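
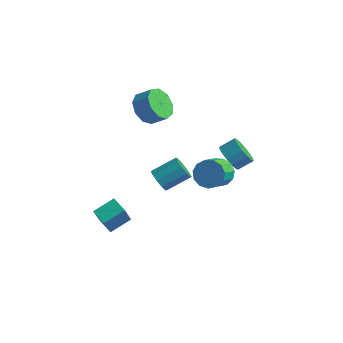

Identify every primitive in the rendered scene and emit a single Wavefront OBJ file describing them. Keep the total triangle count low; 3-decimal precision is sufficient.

v -2.77 1.49 3.531
v -2.208 1.81 2.679
v -1.347 2.051 3.337
v -1.91 1.73 4.189
v -2.58 2.374 2.96
v -1.72 2.615 3.618
v -3.042 2.525 3.508
v -2.181 2.765 4.166
v -3.376 2.191 4.066
v -2.515 2.431 4.725
v -3.427 1.529 4.375
v -2.566 1.769 5.033
v -3.171 0.849 4.288
v -2.31 1.089 4.947
v -2.727 0.469 3.847
v -1.866 0.709 4.506
v -2.304 0.566 3.258
v -1.443 0.807 3.917
v -2.099 1.096 2.797
v -1.238 1.337 3.455
v 2.223 1.178 0.629
v 2.705 1.646 1.257
v 2.879 0.39 2.06
v 2.397 -0.078 1.431
v 2.209 1.672 1.405
v 2.382 0.416 2.207
v 1.717 1.541 1.306
v 1.891 0.285 2.108
v 1.386 1.294 0.992
v 1.56 0.039 1.795
v 1.321 1.011 0.563
v 1.494 -0.244 1.365
v 1.542 0.781 0.155
v 1.716 -0.475 0.957
v 1.98 0.676 -0.103
v 2.153 -0.579 0.699
v 2.494 0.731 -0.128
v 2.668 -0.524 0.674
v 2.923 0.928 0.087
v 3.097 -0.328 0.889
v 3.13 1.204 0.474
v 3.303 -0.052 1.276
v 3.048 1.472 0.91
v 3.222 0.216 1.712
v -3.23 -2.283 -3.684
v -2.875 -3.328 -1.944
v -2.658 -1.149 -3.12
v -2.303 -2.194 -1.38
v -2.317 -2.566 -4.04
v -1.962 -3.611 -2.3
v -1.745 -1.432 -3.476
v -1.39 -2.477 -1.736
v 1.563 3.226 0.104
v 2.017 3.451 -0.64
v 2.591 4.119 -0.088
v 2.137 3.894 0.656
v 1.657 3.747 -0.624
v 2.231 4.415 -0.072
v 1.272 3.903 -0.413
v 1.847 4.571 0.139
v 0.965 3.878 -0.064
v 1.54 4.546 0.489
v 0.818 3.678 0.331
v 1.393 4.346 0.883
v 0.871 3.357 0.664
v 1.445 4.025 1.217
v 1.109 3.001 0.848
v 1.683 3.669 1.4
v 1.469 2.705 0.832
v 2.043 3.373 1.384
v 1.853 2.549 0.621
v 2.428 3.217 1.173
v 2.16 2.574 0.271
v 2.735 3.242 0.824
v 2.307 2.774 -0.123
v 2.882 3.442 0.429
v 2.255 3.095 -0.457
v 2.829 3.763 0.096
v -2.286 2.044 -2.837
v -1.768 2.065 -3.447
v -0.856 3.217 -2.632
v -1.374 3.196 -2.023
v -2.118 2.403 -3.532
v -1.207 3.555 -2.718
v -2.533 2.604 -3.353
v -1.622 3.756 -2.538
v -2.853 2.59 -2.976
v -1.942 3.743 -2.161
v -2.956 2.369 -2.546
v -2.045 3.521 -1.732
v -2.804 2.023 -2.228
v -1.892 3.175 -1.413
v -2.453 1.685 -2.142
v -1.542 2.837 -1.328
v -2.038 1.484 -2.322
v -1.127 2.636 -1.507
v -1.718 1.497 -2.699
v -0.807 2.65 -1.884
v -1.615 1.719 -3.128
v -0.704 2.871 -2.314
f 2 1 5
f 2 5 3
f 3 5 6
f 3 6 4
f 5 1 7
f 5 7 6
f 6 7 8
f 6 8 4
f 7 1 9
f 7 9 8
f 8 9 10
f 8 10 4
f 9 1 11
f 9 11 10
f 10 11 12
f 10 12 4
f 11 1 13
f 11 13 12
f 12 13 14
f 12 14 4
f 13 1 15
f 13 15 14
f 14 15 16
f 14 16 4
f 15 1 17
f 15 17 16
f 16 17 18
f 16 18 4
f 17 1 19
f 17 19 18
f 18 19 20
f 18 20 4
f 19 1 2
f 19 2 20
f 20 2 3
f 20 3 4
f 22 21 25
f 22 25 23
f 23 25 26
f 23 26 24
f 25 21 27
f 25 27 26
f 26 27 28
f 26 28 24
f 27 21 29
f 27 29 28
f 28 29 30
f 28 30 24
f 29 21 31
f 29 31 30
f 30 31 32
f 30 32 24
f 31 21 33
f 31 33 32
f 32 33 34
f 32 34 24
f 33 21 35
f 33 35 34
f 34 35 36
f 34 36 24
f 35 21 37
f 35 37 36
f 36 37 38
f 36 38 24
f 37 21 39
f 37 39 38
f 38 39 40
f 38 40 24
f 39 21 41
f 39 41 40
f 40 41 42
f 40 42 24
f 41 21 43
f 41 43 42
f 42 43 44
f 42 44 24
f 43 21 22
f 43 22 44
f 44 22 23
f 44 23 24
f 46 48 45
f 49 46 45
f 45 48 47
f 47 49 45
f 46 52 48
f 50 46 49
f 50 52 46
f 48 52 47
f 51 49 47
f 47 52 51
f 51 50 49
f 52 50 51
f 54 53 57
f 54 57 55
f 55 57 58
f 55 58 56
f 57 53 59
f 57 59 58
f 58 59 60
f 58 60 56
f 59 53 61
f 59 61 60
f 60 61 62
f 60 62 56
f 61 53 63
f 61 63 62
f 62 63 64
f 62 64 56
f 63 53 65
f 63 65 64
f 64 65 66
f 64 66 56
f 65 53 67
f 65 67 66
f 66 67 68
f 66 68 56
f 67 53 69
f 67 69 68
f 68 69 70
f 68 70 56
f 69 53 71
f 69 71 70
f 70 71 72
f 70 72 56
f 71 53 73
f 71 73 72
f 72 73 74
f 72 74 56
f 73 53 75
f 73 75 74
f 74 75 76
f 74 76 56
f 75 53 77
f 75 77 76
f 76 77 78
f 76 78 56
f 77 53 54
f 77 54 78
f 78 54 55
f 78 55 56
f 80 79 83
f 80 83 81
f 81 83 84
f 81 84 82
f 83 79 85
f 83 85 84
f 84 85 86
f 84 86 82
f 85 79 87
f 85 87 86
f 86 87 88
f 86 88 82
f 87 79 89
f 87 89 88
f 88 89 90
f 88 90 82
f 89 79 91
f 89 91 90
f 90 91 92
f 90 92 82
f 91 79 93
f 91 93 92
f 92 93 94
f 92 94 82
f 93 79 95
f 93 95 94
f 94 95 96
f 94 96 82
f 95 79 97
f 95 97 96
f 96 97 98
f 96 98 82
f 97 79 99
f 97 99 98
f 98 99 100
f 98 100 82
f 99 79 80
f 99 80 100
f 100 80 81
f 100 81 82



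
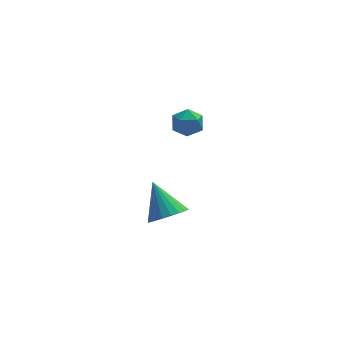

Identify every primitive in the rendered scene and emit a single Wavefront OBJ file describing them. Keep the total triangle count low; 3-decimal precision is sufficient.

v -0.444 2.252 1.459
v 0.458 2.21 1.418
v -0.438 1.29 2.562
v 0.464 1.248 2.521
v 0.06 2.003 2.81
v 0.056 2.597 2.129
v -0.036 0.903 1.851
v -0.04 1.497 1.17
v 0.71 1.376 1.66
v 0.77 2.056 2.253
v -0.75 1.444 1.727
v -0.69 2.124 2.32
v -1.563 -4.559 0.287
v -1.128 -5.172 0.977
v -2.177 -3.321 1.773
v -0.812 -4.904 0.885
v -0.626 -4.577 0.689
v -0.601 -4.247 0.424
v -0.743 -3.971 0.136
v -1.027 -3.796 -0.127
v -1.403 -3.754 -0.318
v -1.807 -3.85 -0.405
v -2.168 -4.069 -0.372
v -2.425 -4.373 -0.225
v -2.533 -4.709 0.011
v -2.473 -5.019 0.294
v -2.255 -5.25 0.576
v -1.918 -5.361 0.807
v -1.519 -5.333 0.949
f 1 12 6
f 1 6 2
f 1 2 8
f 1 8 11
f 1 11 12
f 2 6 10
f 6 12 5
f 12 11 3
f 11 8 7
f 8 2 9
f 4 10 5
f 4 5 3
f 4 3 7
f 4 7 9
f 4 9 10
f 5 10 6
f 3 5 12
f 7 3 11
f 9 7 8
f 10 9 2
f 14 13 16
f 14 16 15
f 16 13 17
f 16 17 15
f 17 13 18
f 17 18 15
f 18 13 19
f 18 19 15
f 19 13 20
f 19 20 15
f 20 13 21
f 20 21 15
f 21 13 22
f 21 22 15
f 22 13 23
f 22 23 15
f 23 13 24
f 23 24 15
f 24 13 25
f 24 25 15
f 25 13 26
f 25 26 15
f 26 13 27
f 26 27 15
f 27 13 28
f 27 28 15
f 28 13 29
f 28 29 15
f 29 13 14
f 29 14 15



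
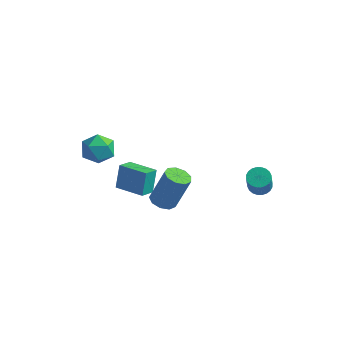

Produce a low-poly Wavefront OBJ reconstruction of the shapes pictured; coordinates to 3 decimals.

v 0.573 -1.999 -0.932
v 1.281 -1.887 -1.184
v 1.916 -1.39 0.82
v 1.207 -1.501 1.072
v 1.011 -1.444 -1.209
v 1.646 -0.946 0.795
v 0.537 -1.26 -1.104
v 1.171 -0.762 0.9
v 0.079 -1.421 -0.919
v 0.713 -0.924 1.085
v -0.148 -1.853 -0.74
v 0.487 -1.356 1.264
v -0.038 -2.354 -0.65
v 0.597 -1.856 1.353
v 0.358 -2.688 -0.693
v 0.993 -2.19 1.311
v 0.855 -2.7 -0.847
v 1.489 -2.202 1.157
v 1.219 -2.383 -1.041
v 1.854 -1.886 0.963
v -4.027 0.44 -3.811
v -4.136 1.013 -2.364
v -3.956 1.378 -4.178
v -4.065 1.951 -2.731
v -2.255 0.369 -3.649
v -2.364 0.942 -2.202
v -2.184 1.307 -4.016
v -2.293 1.88 -2.569
v 2.853 4.269 -3.242
v 3.429 4.016 -3.526
v 3.782 3.218 -2.103
v 3.207 3.471 -1.818
v 3.52 4.246 -3.42
v 3.873 3.448 -1.996
v 3.509 4.48 -3.287
v 3.862 3.682 -1.863
v 3.398 4.681 -3.146
v 3.752 3.883 -1.722
v 3.205 4.82 -3.021
v 3.558 4.022 -1.597
v 2.958 4.875 -2.928
v 3.311 4.077 -1.505
v 2.695 4.837 -2.884
v 3.048 4.039 -1.46
v 2.456 4.713 -2.894
v 2.809 3.916 -1.47
v 2.278 4.522 -2.957
v 2.631 3.724 -1.534
v 2.187 4.292 -3.064
v 2.54 3.494 -1.64
v 2.198 4.058 -3.197
v 2.551 3.26 -1.773
v 2.308 3.857 -3.338
v 2.662 3.059 -1.914
v 2.502 3.718 -3.463
v 2.855 2.92 -2.039
v 2.749 3.663 -3.555
v 3.102 2.865 -2.132
v 3.012 3.701 -3.6
v 3.365 2.903 -2.176
v 3.251 3.824 -3.59
v 3.604 3.027 -2.166
v -3.115 -2.45 2.91
v -2.449 -2.52 2.169
v -2.691 -3.92 3.431
v -2.025 -3.99 2.69
v -1.875 -3.343 3.436
v -2.137 -2.435 3.114
v -3.003 -4.005 2.486
v -3.265 -3.097 2.164
v -2.38 -3.481 1.907
v -1.683 -3.072 2.494
v -3.457 -3.368 3.106
v -2.76 -2.959 3.693
f 2 1 5
f 2 5 3
f 3 5 6
f 3 6 4
f 5 1 7
f 5 7 6
f 6 7 8
f 6 8 4
f 7 1 9
f 7 9 8
f 8 9 10
f 8 10 4
f 9 1 11
f 9 11 10
f 10 11 12
f 10 12 4
f 11 1 13
f 11 13 12
f 12 13 14
f 12 14 4
f 13 1 15
f 13 15 14
f 14 15 16
f 14 16 4
f 15 1 17
f 15 17 16
f 16 17 18
f 16 18 4
f 17 1 19
f 17 19 18
f 18 19 20
f 18 20 4
f 19 1 2
f 19 2 20
f 20 2 3
f 20 3 4
f 22 24 21
f 25 22 21
f 21 24 23
f 23 25 21
f 22 28 24
f 26 22 25
f 26 28 22
f 24 28 23
f 27 25 23
f 23 28 27
f 27 26 25
f 28 26 27
f 30 29 33
f 30 33 31
f 31 33 34
f 31 34 32
f 33 29 35
f 33 35 34
f 34 35 36
f 34 36 32
f 35 29 37
f 35 37 36
f 36 37 38
f 36 38 32
f 37 29 39
f 37 39 38
f 38 39 40
f 38 40 32
f 39 29 41
f 39 41 40
f 40 41 42
f 40 42 32
f 41 29 43
f 41 43 42
f 42 43 44
f 42 44 32
f 43 29 45
f 43 45 44
f 44 45 46
f 44 46 32
f 45 29 47
f 45 47 46
f 46 47 48
f 46 48 32
f 47 29 49
f 47 49 48
f 48 49 50
f 48 50 32
f 49 29 51
f 49 51 50
f 50 51 52
f 50 52 32
f 51 29 53
f 51 53 52
f 52 53 54
f 52 54 32
f 53 29 55
f 53 55 54
f 54 55 56
f 54 56 32
f 55 29 57
f 55 57 56
f 56 57 58
f 56 58 32
f 57 29 59
f 57 59 58
f 58 59 60
f 58 60 32
f 59 29 61
f 59 61 60
f 60 61 62
f 60 62 32
f 61 29 30
f 61 30 62
f 62 30 31
f 62 31 32
f 63 74 68
f 63 68 64
f 63 64 70
f 63 70 73
f 63 73 74
f 64 68 72
f 68 74 67
f 74 73 65
f 73 70 69
f 70 64 71
f 66 72 67
f 66 67 65
f 66 65 69
f 66 69 71
f 66 71 72
f 67 72 68
f 65 67 74
f 69 65 73
f 71 69 70
f 72 71 64



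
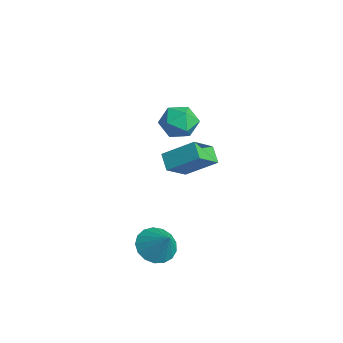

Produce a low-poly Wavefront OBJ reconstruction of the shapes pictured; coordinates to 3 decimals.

v -0.767 -0.834 3.14
v -0.231 -1.679 3.008
v -2.149 -1.701 3.072
v -1.613 -2.546 2.94
v -1.589 -2.066 3.828
v -0.735 -1.53 3.87
v -1.645 -1.85 2.21
v -0.791 -1.314 2.252
v -0.773 -2.306 2.433
v -0.739 -2.44 3.433
v -1.641 -0.94 2.647
v -1.607 -1.074 3.647
v 1.359 -3.766 -3.151
v 2.121 -4.142 -3.716
v 2.341 -3.494 -2.009
v 2.117 -3.666 -3.826
v 1.941 -3.213 -3.782
v 1.63 -2.887 -3.593
v 1.258 -2.762 -3.303
v 0.909 -2.867 -2.978
v 0.663 -3.178 -2.693
v 0.577 -3.623 -2.512
v 0.67 -4.101 -2.479
v 0.92 -4.502 -2.599
v 1.272 -4.735 -2.846
v 1.643 -4.745 -3.162
v 1.949 -4.531 -3.476
v -3.191 -1.541 -1.639
v -4.039 -1.478 -1.058
v -3.799 -0.339 -2.659
v -4.647 -0.275 -2.078
v -2.353 -0.205 -0.562
v -3.201 -0.141 0.019
v -2.961 0.998 -1.582
v -3.809 1.061 -1.001
f 1 12 6
f 1 6 2
f 1 2 8
f 1 8 11
f 1 11 12
f 2 6 10
f 6 12 5
f 12 11 3
f 11 8 7
f 8 2 9
f 4 10 5
f 4 5 3
f 4 3 7
f 4 7 9
f 4 9 10
f 5 10 6
f 3 5 12
f 7 3 11
f 9 7 8
f 10 9 2
f 14 13 16
f 14 16 15
f 16 13 17
f 16 17 15
f 17 13 18
f 17 18 15
f 18 13 19
f 18 19 15
f 19 13 20
f 19 20 15
f 20 13 21
f 20 21 15
f 21 13 22
f 21 22 15
f 22 13 23
f 22 23 15
f 23 13 24
f 23 24 15
f 24 13 25
f 24 25 15
f 25 13 26
f 25 26 15
f 26 13 27
f 26 27 15
f 27 13 14
f 27 14 15
f 29 31 28
f 32 29 28
f 28 31 30
f 30 32 28
f 29 35 31
f 33 29 32
f 33 35 29
f 31 35 30
f 34 32 30
f 30 35 34
f 34 33 32
f 35 33 34



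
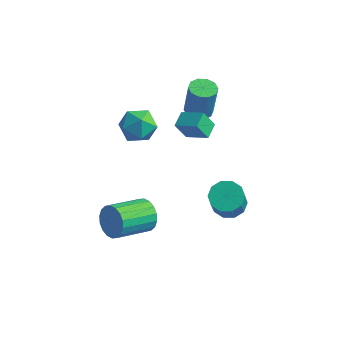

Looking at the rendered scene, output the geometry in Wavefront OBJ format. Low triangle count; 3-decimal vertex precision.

v -0.649 3.047 0.717
v -0.063 2.566 0.667
v 0.156 2.632 2.614
v -0.431 3.113 2.663
v 0.105 3.003 0.634
v 0.323 3.07 2.58
v -0.015 3.457 0.632
v 0.203 3.524 2.578
v -0.378 3.755 0.662
v -0.159 3.821 2.609
v -0.844 3.781 0.713
v -0.625 3.848 2.66
v -1.236 3.528 0.766
v -1.017 3.594 2.713
v -1.403 3.09 0.8
v -1.185 3.157 2.746
v -1.283 2.636 0.802
v -1.065 2.703 2.748
v -0.921 2.339 0.771
v -0.702 2.405 2.718
v -0.455 2.312 0.72
v -0.236 2.379 2.667
v -3.542 -0.007 0.771
v -2.93 0.518 0.033
v -2.17 -0.038 1.887
v -1.558 0.487 1.149
v -2.384 1.006 1.643
v -3.232 1.025 0.953
v -1.868 -0.545 0.967
v -2.716 -0.526 0.277
v -1.895 0.186 0.154
v -2.214 1.144 0.572
v -2.886 -0.664 1.348
v -3.205 0.294 1.766
v 2.325 0.976 -3.767
v 2.95 0.417 -4.169
v 3.22 -0.415 -2.596
v 2.595 0.144 -2.193
v 3.227 0.88 -3.972
v 3.497 0.048 -2.399
v 3.16 1.38 -3.696
v 3.43 0.548 -2.123
v 2.774 1.725 -3.447
v 3.044 0.893 -1.874
v 2.216 1.785 -3.32
v 2.486 0.953 -1.747
v 1.7 1.535 -3.364
v 1.97 0.703 -1.791
v 1.423 1.072 -3.561
v 1.693 0.24 -1.988
v 1.49 0.572 -3.837
v 1.76 -0.26 -2.264
v 1.876 0.227 -4.086
v 2.146 -0.605 -2.513
v 2.434 0.167 -4.213
v 2.704 -0.665 -2.64
v 0.083 0.498 1.167
v -0.38 0.16 2.198
v -0.047 1.389 1.4
v -0.51 1.05 2.432
v 1.31 0.53 1.728
v 0.847 0.191 2.76
v 1.18 1.42 1.962
v 0.717 1.082 2.993
v -0.746 -2.169 -3.449
v -0.424 -2.634 -4.225
v -1.271 -4.455 -3.487
v -1.594 -3.991 -2.711
v -0.1 -2.673 -3.949
v -0.947 -4.494 -3.211
v 0.096 -2.612 -3.575
v -0.751 -4.433 -2.836
v 0.125 -2.464 -3.175
v -0.722 -4.285 -2.437
v -0.018 -2.257 -2.83
v -0.865 -4.078 -2.091
v -0.306 -2.033 -2.607
v -1.153 -3.854 -1.869
v -0.681 -1.836 -2.551
v -1.528 -3.657 -1.813
v -1.069 -1.705 -2.673
v -1.916 -3.526 -1.935
v -1.393 -1.666 -2.949
v -2.24 -3.487 -2.211
v -1.589 -1.727 -3.324
v -2.436 -3.548 -2.585
v -1.618 -1.875 -3.723
v -2.465 -3.696 -2.985
v -1.475 -2.082 -4.069
v -2.322 -3.903 -3.33
v -1.187 -2.306 -4.291
v -2.034 -4.127 -3.553
v -0.812 -2.503 -4.347
v -1.659 -4.324 -3.609
f 2 1 5
f 2 5 3
f 3 5 6
f 3 6 4
f 5 1 7
f 5 7 6
f 6 7 8
f 6 8 4
f 7 1 9
f 7 9 8
f 8 9 10
f 8 10 4
f 9 1 11
f 9 11 10
f 10 11 12
f 10 12 4
f 11 1 13
f 11 13 12
f 12 13 14
f 12 14 4
f 13 1 15
f 13 15 14
f 14 15 16
f 14 16 4
f 15 1 17
f 15 17 16
f 16 17 18
f 16 18 4
f 17 1 19
f 17 19 18
f 18 19 20
f 18 20 4
f 19 1 21
f 19 21 20
f 20 21 22
f 20 22 4
f 21 1 2
f 21 2 22
f 22 2 3
f 22 3 4
f 23 34 28
f 23 28 24
f 23 24 30
f 23 30 33
f 23 33 34
f 24 28 32
f 28 34 27
f 34 33 25
f 33 30 29
f 30 24 31
f 26 32 27
f 26 27 25
f 26 25 29
f 26 29 31
f 26 31 32
f 27 32 28
f 25 27 34
f 29 25 33
f 31 29 30
f 32 31 24
f 36 35 39
f 36 39 37
f 37 39 40
f 37 40 38
f 39 35 41
f 39 41 40
f 40 41 42
f 40 42 38
f 41 35 43
f 41 43 42
f 42 43 44
f 42 44 38
f 43 35 45
f 43 45 44
f 44 45 46
f 44 46 38
f 45 35 47
f 45 47 46
f 46 47 48
f 46 48 38
f 47 35 49
f 47 49 48
f 48 49 50
f 48 50 38
f 49 35 51
f 49 51 50
f 50 51 52
f 50 52 38
f 51 35 53
f 51 53 52
f 52 53 54
f 52 54 38
f 53 35 55
f 53 55 54
f 54 55 56
f 54 56 38
f 55 35 36
f 55 36 56
f 56 36 37
f 56 37 38
f 58 60 57
f 61 58 57
f 57 60 59
f 59 61 57
f 58 64 60
f 62 58 61
f 62 64 58
f 60 64 59
f 63 61 59
f 59 64 63
f 63 62 61
f 64 62 63
f 66 65 69
f 66 69 67
f 67 69 70
f 67 70 68
f 69 65 71
f 69 71 70
f 70 71 72
f 70 72 68
f 71 65 73
f 71 73 72
f 72 73 74
f 72 74 68
f 73 65 75
f 73 75 74
f 74 75 76
f 74 76 68
f 75 65 77
f 75 77 76
f 76 77 78
f 76 78 68
f 77 65 79
f 77 79 78
f 78 79 80
f 78 80 68
f 79 65 81
f 79 81 80
f 80 81 82
f 80 82 68
f 81 65 83
f 81 83 82
f 82 83 84
f 82 84 68
f 83 65 85
f 83 85 84
f 84 85 86
f 84 86 68
f 85 65 87
f 85 87 86
f 86 87 88
f 86 88 68
f 87 65 89
f 87 89 88
f 88 89 90
f 88 90 68
f 89 65 91
f 89 91 90
f 90 91 92
f 90 92 68
f 91 65 93
f 91 93 92
f 92 93 94
f 92 94 68
f 93 65 66
f 93 66 94
f 94 66 67
f 94 67 68



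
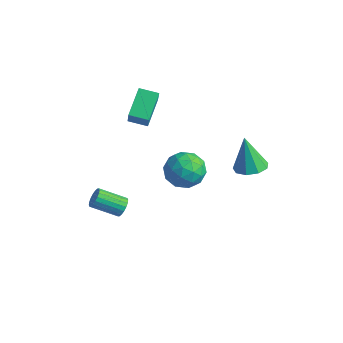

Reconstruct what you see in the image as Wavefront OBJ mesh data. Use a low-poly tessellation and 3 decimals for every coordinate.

v 3.589 3.423 0.889
v 4.386 3.758 1.102
v 3.071 3.437 2.811
v 3.993 4.209 0.992
v 3.411 4.293 0.835
v 2.912 3.969 0.702
v 2.73 3.39 0.658
v 2.951 2.826 0.722
v 3.47 2.541 0.864
v 4.044 2.669 1.018
v 4.406 3.149 1.112
v -0.918 3.418 -1.128
v 0.041 3.157 -0.517
v -0.561 1.983 -2.303
v 0.398 1.722 -1.692
v -0.657 1.55 -1.223
v -0.877 2.438 -0.497
v 0.357 2.702 -2.323
v 0.137 3.59 -1.597
v 0.83 2.715 -1.256
v 0.203 2.003 -0.576
v -0.723 3.137 -2.244
v -1.35 2.425 -1.564
v -0.47 3.414 -0.72
v -0.05 1.726 -2.1
v -0.67 1.626 -1.825
v -0.107 1.472 -1.465
v -1.01 2.991 -0.708
v -0.446 2.837 -0.349
v -0.856 1.893 -0.763
v -0.074 2.303 -2.471
v 0.49 2.149 -2.112
v -0.413 3.668 -1.355
v 0.15 3.514 -0.995
v 0.336 3.247 -2.057
v 0.558 3 -0.795
v 0.767 2.156 -1.485
v 0.743 2.733 -1.856
v 0.614 3.254 -1.429
v 0.189 2.581 -0.395
v 0.399 1.738 -1.085
v -0.221 1.637 -0.81
v -0.351 2.159 -0.383
v 0.652 2.321 -0.829
v -0.919 3.402 -1.735
v -0.709 2.559 -2.425
v -0.169 2.981 -2.437
v -0.299 3.503 -2.01
v -1.287 2.984 -1.335
v -1.078 2.14 -2.025
v -1.134 1.886 -1.391
v -1.263 2.407 -0.964
v -1.172 2.819 -1.991
v -1.577 0.029 3.576
v -2.254 1.299 4.517
v -2.278 0.557 2.359
v -2.954 1.828 3.301
v -0.746 0.632 3.359
v -1.422 1.903 4.301
v -1.446 1.161 2.143
v -2.123 2.431 3.084
v -1.361 -0.64 -3.233
v -1.081 -1.096 -3.481
v -2.079 -2.116 -2.736
v -2.359 -1.66 -2.487
v -0.949 -1.062 -3.257
v -1.947 -2.081 -2.512
v -0.898 -0.944 -3.028
v -1.896 -1.963 -2.283
v -0.939 -0.766 -2.839
v -1.938 -1.785 -2.094
v -1.064 -0.563 -2.729
v -2.062 -1.582 -1.983
v -1.247 -0.375 -2.718
v -2.246 -1.395 -1.973
v -1.453 -0.24 -2.809
v -2.452 -1.26 -2.064
v -1.641 -0.184 -2.984
v -2.639 -1.204 -2.239
v -1.773 -0.219 -3.208
v -2.771 -1.238 -2.463
v -1.824 -0.337 -3.437
v -2.822 -1.356 -2.692
v -1.782 -0.515 -3.626
v -2.781 -1.534 -2.881
v -1.658 -0.718 -3.737
v -2.656 -1.737 -2.991
v -1.474 -0.905 -3.747
v -2.473 -1.925 -3.002
v -1.268 -1.04 -3.656
v -2.267 -2.06 -2.911
f 2 1 4
f 2 4 3
f 4 1 5
f 4 5 3
f 5 1 6
f 5 6 3
f 6 1 7
f 6 7 3
f 7 1 8
f 7 8 3
f 8 1 9
f 8 9 3
f 9 1 10
f 9 10 3
f 10 1 11
f 10 11 3
f 11 1 2
f 11 2 3
f 12 49 28
f 49 23 52
f 28 52 17
f 49 52 28
f 12 28 24
f 28 17 29
f 24 29 13
f 28 29 24
f 12 24 33
f 24 13 34
f 33 34 19
f 24 34 33
f 12 33 45
f 33 19 48
f 45 48 22
f 33 48 45
f 12 45 49
f 45 22 53
f 49 53 23
f 45 53 49
f 13 29 40
f 29 17 43
f 40 43 21
f 29 43 40
f 17 52 30
f 52 23 51
f 30 51 16
f 52 51 30
f 23 53 50
f 53 22 46
f 50 46 14
f 53 46 50
f 22 48 47
f 48 19 35
f 47 35 18
f 48 35 47
f 19 34 39
f 34 13 36
f 39 36 20
f 34 36 39
f 15 41 27
f 41 21 42
f 27 42 16
f 41 42 27
f 15 27 25
f 27 16 26
f 25 26 14
f 27 26 25
f 15 25 32
f 25 14 31
f 32 31 18
f 25 31 32
f 15 32 37
f 32 18 38
f 37 38 20
f 32 38 37
f 15 37 41
f 37 20 44
f 41 44 21
f 37 44 41
f 16 42 30
f 42 21 43
f 30 43 17
f 42 43 30
f 14 26 50
f 26 16 51
f 50 51 23
f 26 51 50
f 18 31 47
f 31 14 46
f 47 46 22
f 31 46 47
f 20 38 39
f 38 18 35
f 39 35 19
f 38 35 39
f 21 44 40
f 44 20 36
f 40 36 13
f 44 36 40
f 55 57 54
f 58 55 54
f 54 57 56
f 56 58 54
f 55 61 57
f 59 55 58
f 59 61 55
f 57 61 56
f 60 58 56
f 56 61 60
f 60 59 58
f 61 59 60
f 63 62 66
f 63 66 64
f 64 66 67
f 64 67 65
f 66 62 68
f 66 68 67
f 67 68 69
f 67 69 65
f 68 62 70
f 68 70 69
f 69 70 71
f 69 71 65
f 70 62 72
f 70 72 71
f 71 72 73
f 71 73 65
f 72 62 74
f 72 74 73
f 73 74 75
f 73 75 65
f 74 62 76
f 74 76 75
f 75 76 77
f 75 77 65
f 76 62 78
f 76 78 77
f 77 78 79
f 77 79 65
f 78 62 80
f 78 80 79
f 79 80 81
f 79 81 65
f 80 62 82
f 80 82 81
f 81 82 83
f 81 83 65
f 82 62 84
f 82 84 83
f 83 84 85
f 83 85 65
f 84 62 86
f 84 86 85
f 85 86 87
f 85 87 65
f 86 62 88
f 86 88 87
f 87 88 89
f 87 89 65
f 88 62 90
f 88 90 89
f 89 90 91
f 89 91 65
f 90 62 63
f 90 63 91
f 91 63 64
f 91 64 65



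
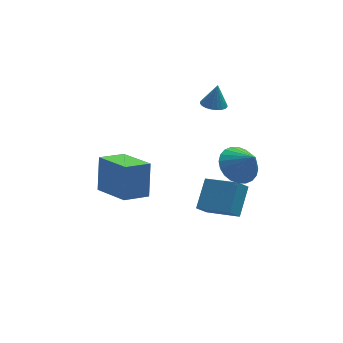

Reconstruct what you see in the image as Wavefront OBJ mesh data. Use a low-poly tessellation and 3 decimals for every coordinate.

v 2.779 1.34 3.21
v 3.344 1.638 3.046
v 3.021 1.54 4.41
v 3.167 1.848 3.047
v 2.923 1.97 3.076
v 2.654 1.982 3.128
v 2.406 1.884 3.194
v 2.223 1.692 3.263
v 2.136 1.438 3.323
v 2.161 1.168 3.364
v 2.292 0.927 3.377
v 2.507 0.758 3.362
v 2.77 0.689 3.321
v 3.034 0.733 3.26
v 3.254 0.881 3.191
v 3.392 1.109 3.125
v 3.424 1.377 3.074
v 3.351 -1.08 0.588
v 3.959 -0.23 0.86
v 3.929 -1.86 1.732
v 3.611 -0.158 1.086
v 3.223 -0.225 1.235
v 2.854 -0.423 1.287
v 2.561 -0.721 1.231
v 2.389 -1.074 1.078
v 2.363 -1.428 0.85
v 2.487 -1.728 0.582
v 2.743 -1.93 0.316
v 3.092 -2.003 0.09
v 3.48 -1.935 -0.059
v 3.848 -1.737 -0.111
v 4.141 -1.439 -0.055
v 4.314 -1.086 0.098
v 4.34 -0.733 0.326
v 4.215 -0.432 0.594
v 1.89 -0.856 -2.88
v 1.321 -1.092 -2.224
v 2.627 0.311 -1.82
v 2.058 0.075 -1.164
v 3.142 -2.195 -2.276
v 2.573 -2.431 -1.62
v 3.879 -1.028 -1.216
v 3.31 -1.264 -0.56
v -2.638 -3.405 1.393
v -2.383 -2.653 3.053
v -3.466 -1.562 0.686
v -3.211 -0.811 2.347
v -1.389 -2.989 1.013
v -1.134 -2.238 2.674
v -2.217 -1.147 0.307
v -1.962 -0.395 1.967
f 2 1 4
f 2 4 3
f 4 1 5
f 4 5 3
f 5 1 6
f 5 6 3
f 6 1 7
f 6 7 3
f 7 1 8
f 7 8 3
f 8 1 9
f 8 9 3
f 9 1 10
f 9 10 3
f 10 1 11
f 10 11 3
f 11 1 12
f 11 12 3
f 12 1 13
f 12 13 3
f 13 1 14
f 13 14 3
f 14 1 15
f 14 15 3
f 15 1 16
f 15 16 3
f 16 1 17
f 16 17 3
f 17 1 2
f 17 2 3
f 19 18 21
f 19 21 20
f 21 18 22
f 21 22 20
f 22 18 23
f 22 23 20
f 23 18 24
f 23 24 20
f 24 18 25
f 24 25 20
f 25 18 26
f 25 26 20
f 26 18 27
f 26 27 20
f 27 18 28
f 27 28 20
f 28 18 29
f 28 29 20
f 29 18 30
f 29 30 20
f 30 18 31
f 30 31 20
f 31 18 32
f 31 32 20
f 32 18 33
f 32 33 20
f 33 18 34
f 33 34 20
f 34 18 35
f 34 35 20
f 35 18 19
f 35 19 20
f 37 39 36
f 40 37 36
f 36 39 38
f 38 40 36
f 37 43 39
f 41 37 40
f 41 43 37
f 39 43 38
f 42 40 38
f 38 43 42
f 42 41 40
f 43 41 42
f 45 47 44
f 48 45 44
f 44 47 46
f 46 48 44
f 45 51 47
f 49 45 48
f 49 51 45
f 47 51 46
f 50 48 46
f 46 51 50
f 50 49 48
f 51 49 50



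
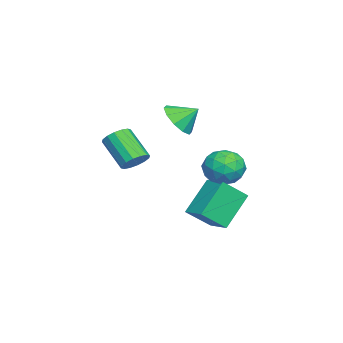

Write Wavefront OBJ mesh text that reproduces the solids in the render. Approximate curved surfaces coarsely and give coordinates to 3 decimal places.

v 1.316 -1.704 1.734
v 2.114 -1.349 1.361
v 1.244 -0.836 2.406
v 1.661 -1.145 1.048
v 1.076 -1.153 0.998
v 0.583 -1.373 1.229
v 0.369 -1.718 1.652
v 0.517 -2.059 2.107
v 0.97 -2.263 2.42
v 1.555 -2.254 2.47
v 2.049 -2.035 2.239
v 2.262 -1.69 1.816
v 0.61 -0.407 -4.641
v 1.228 -1.403 -3.659
v -0.573 0.329 -3.151
v 0.046 -0.668 -2.168
v 1.494 0.428 -4.352
v 2.113 -0.569 -3.369
v 0.312 1.163 -2.861
v 0.93 0.167 -1.879
v -0.977 -0.105 -1.348
v -0.509 0.537 -0.708
v 0.469 -0.437 -2.072
v 0.937 0.205 -1.432
v 0.55 -0.672 -1.082
v -0.343 -0.467 -0.635
v 0.303 0.567 -2.145
v -0.59 0.772 -1.698
v 0.282 0.952 -1.201
v 0.435 0.187 -0.544
v -0.475 -0.087 -2.236
v -0.322 -0.852 -1.579
v -0.87 0.245 -0.965
v 0.83 -0.145 -1.815
v 0.602 -0.661 -1.61
v 0.877 -0.283 -1.234
v -0.772 -0.345 -0.922
v -0.497 0.033 -0.546
v 0.125 -0.678 -0.766
v 0.457 0.067 -2.234
v 0.732 0.445 -1.858
v -0.917 0.383 -1.546
v -0.642 0.761 -1.17
v -0.165 0.778 -2.014
v -0.13 0.867 -0.878
v 0.72 0.671 -1.303
v 0.348 0.884 -1.722
v -0.178 1.005 -1.459
v -0.04 0.417 -0.492
v 0.81 0.221 -0.917
v 0.582 -0.294 -0.712
v 0.057 -0.173 -0.449
v 0.425 0.661 -0.782
v -0.85 -0.121 -1.863
v -0 -0.317 -2.288
v -0.097 0.273 -2.331
v -0.622 0.394 -2.068
v -0.76 -0.571 -1.477
v 0.09 -0.767 -1.902
v 0.138 -0.905 -1.321
v -0.388 -0.784 -1.058
v -0.465 -0.561 -1.998
v 2.551 -3.259 -0.357
v 3.165 -3.516 -0.173
v 2.402 -4.497 1.001
v 1.789 -4.241 0.817
v 3.118 -3.23 0.036
v 2.355 -4.211 1.21
v 2.919 -2.951 0.139
v 2.156 -3.933 1.313
v 2.622 -2.756 0.11
v 1.859 -3.738 1.284
v 2.306 -2.695 -0.045
v 1.543 -3.677 1.129
v 2.055 -2.785 -0.283
v 1.293 -3.767 0.891
v 1.938 -3.003 -0.541
v 1.175 -3.984 0.633
v 1.985 -3.289 -0.75
v 1.222 -4.27 0.424
v 2.184 -3.567 -0.853
v 1.421 -4.549 0.321
v 2.481 -3.762 -0.824
v 1.718 -4.744 0.35
v 2.797 -3.823 -0.669
v 2.034 -4.805 0.505
v 3.047 -3.733 -0.431
v 2.285 -4.715 0.743
f 2 1 4
f 2 4 3
f 4 1 5
f 4 5 3
f 5 1 6
f 5 6 3
f 6 1 7
f 6 7 3
f 7 1 8
f 7 8 3
f 8 1 9
f 8 9 3
f 9 1 10
f 9 10 3
f 10 1 11
f 10 11 3
f 11 1 12
f 11 12 3
f 12 1 2
f 12 2 3
f 14 16 13
f 17 14 13
f 13 16 15
f 15 17 13
f 14 20 16
f 18 14 17
f 18 20 14
f 16 20 15
f 19 17 15
f 15 20 19
f 19 18 17
f 20 18 19
f 21 58 37
f 58 32 61
f 37 61 26
f 58 61 37
f 21 37 33
f 37 26 38
f 33 38 22
f 37 38 33
f 21 33 42
f 33 22 43
f 42 43 28
f 33 43 42
f 21 42 54
f 42 28 57
f 54 57 31
f 42 57 54
f 21 54 58
f 54 31 62
f 58 62 32
f 54 62 58
f 22 38 49
f 38 26 52
f 49 52 30
f 38 52 49
f 26 61 39
f 61 32 60
f 39 60 25
f 61 60 39
f 32 62 59
f 62 31 55
f 59 55 23
f 62 55 59
f 31 57 56
f 57 28 44
f 56 44 27
f 57 44 56
f 28 43 48
f 43 22 45
f 48 45 29
f 43 45 48
f 24 50 36
f 50 30 51
f 36 51 25
f 50 51 36
f 24 36 34
f 36 25 35
f 34 35 23
f 36 35 34
f 24 34 41
f 34 23 40
f 41 40 27
f 34 40 41
f 24 41 46
f 41 27 47
f 46 47 29
f 41 47 46
f 24 46 50
f 46 29 53
f 50 53 30
f 46 53 50
f 25 51 39
f 51 30 52
f 39 52 26
f 51 52 39
f 23 35 59
f 35 25 60
f 59 60 32
f 35 60 59
f 27 40 56
f 40 23 55
f 56 55 31
f 40 55 56
f 29 47 48
f 47 27 44
f 48 44 28
f 47 44 48
f 30 53 49
f 53 29 45
f 49 45 22
f 53 45 49
f 64 63 67
f 64 67 65
f 65 67 68
f 65 68 66
f 67 63 69
f 67 69 68
f 68 69 70
f 68 70 66
f 69 63 71
f 69 71 70
f 70 71 72
f 70 72 66
f 71 63 73
f 71 73 72
f 72 73 74
f 72 74 66
f 73 63 75
f 73 75 74
f 74 75 76
f 74 76 66
f 75 63 77
f 75 77 76
f 76 77 78
f 76 78 66
f 77 63 79
f 77 79 78
f 78 79 80
f 78 80 66
f 79 63 81
f 79 81 80
f 80 81 82
f 80 82 66
f 81 63 83
f 81 83 82
f 82 83 84
f 82 84 66
f 83 63 85
f 83 85 84
f 84 85 86
f 84 86 66
f 85 63 87
f 85 87 86
f 86 87 88
f 86 88 66
f 87 63 64
f 87 64 88
f 88 64 65
f 88 65 66



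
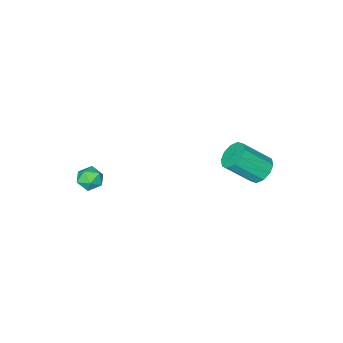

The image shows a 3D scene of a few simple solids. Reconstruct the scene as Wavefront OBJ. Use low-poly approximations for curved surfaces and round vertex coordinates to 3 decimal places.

v 2.688 -1.929 2.726
v 3.395 -1.793 2.459
v 2.565 -2.867 1.921
v 3.272 -2.731 1.654
v 3.176 -3.012 2.362
v 3.252 -2.432 2.86
v 2.708 -2.228 1.52
v 2.784 -1.648 2.018
v 3.407 -1.978 1.714
v 3.697 -2.462 2.234
v 2.263 -2.198 2.146
v 2.553 -2.682 2.666
v -3.878 2.676 2.169
v -3.387 3.369 2.197
v -2.232 2.498 3.519
v -2.722 1.804 3.491
v -3.763 3.421 2.56
v -2.608 2.55 3.882
v -4.183 3.189 2.774
v -3.027 2.318 4.096
v -4.486 2.76 2.757
v -3.331 1.889 4.079
v -4.557 2.299 2.515
v -3.402 1.428 3.837
v -4.368 1.982 2.141
v -3.213 1.111 3.463
v -3.992 1.93 1.778
v -2.837 1.059 3.1
v -3.573 2.162 1.564
v -2.417 1.291 2.886
v -3.269 2.591 1.581
v -2.114 1.72 2.903
v -3.198 3.052 1.823
v -2.043 2.181 3.145
f 1 12 6
f 1 6 2
f 1 2 8
f 1 8 11
f 1 11 12
f 2 6 10
f 6 12 5
f 12 11 3
f 11 8 7
f 8 2 9
f 4 10 5
f 4 5 3
f 4 3 7
f 4 7 9
f 4 9 10
f 5 10 6
f 3 5 12
f 7 3 11
f 9 7 8
f 10 9 2
f 14 13 17
f 14 17 15
f 15 17 18
f 15 18 16
f 17 13 19
f 17 19 18
f 18 19 20
f 18 20 16
f 19 13 21
f 19 21 20
f 20 21 22
f 20 22 16
f 21 13 23
f 21 23 22
f 22 23 24
f 22 24 16
f 23 13 25
f 23 25 24
f 24 25 26
f 24 26 16
f 25 13 27
f 25 27 26
f 26 27 28
f 26 28 16
f 27 13 29
f 27 29 28
f 28 29 30
f 28 30 16
f 29 13 31
f 29 31 30
f 30 31 32
f 30 32 16
f 31 13 33
f 31 33 32
f 32 33 34
f 32 34 16
f 33 13 14
f 33 14 34
f 34 14 15
f 34 15 16



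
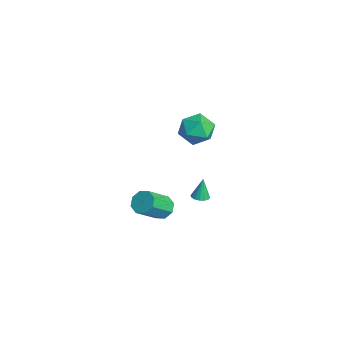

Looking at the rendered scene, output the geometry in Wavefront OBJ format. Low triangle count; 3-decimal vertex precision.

v 2.231 -0.251 -1.883
v 2.919 -0.32 -2.286
v 3.517 -1.638 -1.04
v 2.829 -1.569 -0.637
v 2.946 0.107 -1.848
v 3.544 -1.212 -0.602
v 2.554 0.324 -1.43
v 3.152 -0.995 -0.184
v 1.973 0.204 -1.278
v 2.571 -1.114 -0.032
v 1.543 -0.182 -1.48
v 2.141 -1.5 -0.234
v 1.516 -0.608 -1.918
v 2.114 -1.927 -0.672
v 1.908 -0.825 -2.336
v 2.506 -2.144 -1.09
v 2.489 -0.706 -2.488
v 3.087 -2.024 -1.242
v -3.462 4.517 -1.206
v -2.662 4.026 -0.443
v -4.898 3.494 -0.357
v -4.098 3.003 0.406
v -4.374 4.177 0.492
v -3.487 4.809 -0.033
v -4.073 2.711 -0.767
v -3.186 3.343 -1.292
v -3.04 2.91 -0.173
v -3.225 3.816 0.606
v -4.335 3.704 -1.406
v -4.52 4.61 -0.627
v 4.028 1.347 0.027
v 4.551 1.416 0.07
v 3.892 1.553 1.333
v 4.451 1.666 0.02
v 4.237 1.831 -0.028
v 3.967 1.866 -0.062
v 3.713 1.762 -0.072
v 3.544 1.547 -0.055
v 3.504 1.278 -0.017
v 3.605 1.028 0.033
v 3.819 0.863 0.081
v 4.089 0.828 0.115
v 4.342 0.932 0.125
v 4.512 1.147 0.108
f 2 1 5
f 2 5 3
f 3 5 6
f 3 6 4
f 5 1 7
f 5 7 6
f 6 7 8
f 6 8 4
f 7 1 9
f 7 9 8
f 8 9 10
f 8 10 4
f 9 1 11
f 9 11 10
f 10 11 12
f 10 12 4
f 11 1 13
f 11 13 12
f 12 13 14
f 12 14 4
f 13 1 15
f 13 15 14
f 14 15 16
f 14 16 4
f 15 1 17
f 15 17 16
f 16 17 18
f 16 18 4
f 17 1 2
f 17 2 18
f 18 2 3
f 18 3 4
f 19 30 24
f 19 24 20
f 19 20 26
f 19 26 29
f 19 29 30
f 20 24 28
f 24 30 23
f 30 29 21
f 29 26 25
f 26 20 27
f 22 28 23
f 22 23 21
f 22 21 25
f 22 25 27
f 22 27 28
f 23 28 24
f 21 23 30
f 25 21 29
f 27 25 26
f 28 27 20
f 32 31 34
f 32 34 33
f 34 31 35
f 34 35 33
f 35 31 36
f 35 36 33
f 36 31 37
f 36 37 33
f 37 31 38
f 37 38 33
f 38 31 39
f 38 39 33
f 39 31 40
f 39 40 33
f 40 31 41
f 40 41 33
f 41 31 42
f 41 42 33
f 42 31 43
f 42 43 33
f 43 31 44
f 43 44 33
f 44 31 32
f 44 32 33



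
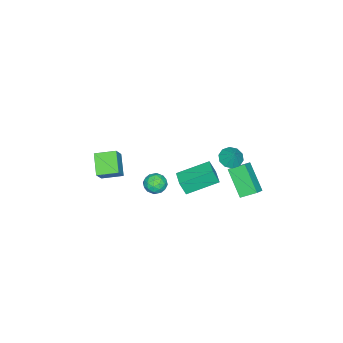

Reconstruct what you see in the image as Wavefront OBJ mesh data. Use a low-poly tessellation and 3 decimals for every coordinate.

v -1.686 3.658 3.05
v -1.202 4.015 2.636
v -1.254 4.162 3.99
v -1.573 4.27 2.67
v -1.987 4.291 2.848
v -2.285 4.07 3.104
v -2.355 3.692 3.34
v -2.169 3.3 3.464
v -1.798 3.045 3.431
v -1.384 3.024 3.252
v -1.086 3.245 2.997
v -1.016 3.624 2.761
v -0.964 0.974 0.014
v -0.816 0.622 0.95
v -2.219 2.439 0.764
v -2.071 2.087 1.699
v -0.049 1.693 0.141
v 0.099 1.341 1.076
v -1.304 3.158 0.89
v -1.156 2.806 1.826
v -3.291 3.826 -1.712
v -4.091 2.594 -0.282
v -3.687 4.711 -1.171
v -4.487 3.479 0.259
v -2.493 3.881 -1.219
v -3.293 2.649 0.211
v -2.889 4.766 -0.678
v -3.689 3.534 0.752
v -3.57 -1.823 -2.947
v -3.094 -1.215 -2.854
v -2.586 -2.605 -2.866
v -2.11 -1.997 -2.773
v -2.615 -2.186 -2.211
v -3.222 -1.702 -2.261
v -2.458 -2.118 -3.459
v -3.065 -1.634 -3.509
v -2.406 -1.397 -3.17
v -2.503 -1.439 -2.399
v -3.177 -2.381 -3.321
v -3.274 -2.423 -2.55
v -3.418 -1.451 -2.908
v -2.262 -2.369 -2.812
v -2.558 -2.481 -2.482
v -2.279 -2.123 -2.427
v -3.494 -1.737 -2.559
v -3.214 -1.379 -2.505
v -2.932 -1.95 -2.127
v -2.466 -2.441 -3.215
v -2.186 -2.083 -3.161
v -3.401 -1.697 -3.293
v -3.122 -1.339 -3.238
v -2.748 -1.87 -3.593
v -2.734 -1.2 -3.039
v -2.156 -1.659 -2.991
v -2.36 -1.73 -3.394
v -2.718 -1.446 -3.424
v -2.791 -1.224 -2.586
v -2.213 -1.684 -2.538
v -2.51 -1.795 -2.208
v -2.867 -1.511 -2.237
v -2.387 -1.331 -2.771
v -3.467 -2.136 -3.182
v -2.889 -2.596 -3.134
v -2.813 -2.309 -3.483
v -3.17 -2.025 -3.512
v -3.524 -2.161 -2.729
v -2.946 -2.62 -2.681
v -2.962 -2.374 -2.296
v -3.32 -2.09 -2.326
v -3.293 -2.489 -2.949
v -1.488 -4.921 -0.544
v -0.659 -4.753 0.508
v -2.083 -3.766 -0.261
v -1.254 -3.597 0.792
v -0.486 -4.183 -1.452
v 0.343 -4.014 -0.399
v -1.081 -3.027 -1.168
v -0.252 -2.859 -0.116
f 2 1 4
f 2 4 3
f 4 1 5
f 4 5 3
f 5 1 6
f 5 6 3
f 6 1 7
f 6 7 3
f 7 1 8
f 7 8 3
f 8 1 9
f 8 9 3
f 9 1 10
f 9 10 3
f 10 1 11
f 10 11 3
f 11 1 12
f 11 12 3
f 12 1 2
f 12 2 3
f 14 16 13
f 17 14 13
f 13 16 15
f 15 17 13
f 14 20 16
f 18 14 17
f 18 20 14
f 16 20 15
f 19 17 15
f 15 20 19
f 19 18 17
f 20 18 19
f 22 24 21
f 25 22 21
f 21 24 23
f 23 25 21
f 22 28 24
f 26 22 25
f 26 28 22
f 24 28 23
f 27 25 23
f 23 28 27
f 27 26 25
f 28 26 27
f 29 66 45
f 66 40 69
f 45 69 34
f 66 69 45
f 29 45 41
f 45 34 46
f 41 46 30
f 45 46 41
f 29 41 50
f 41 30 51
f 50 51 36
f 41 51 50
f 29 50 62
f 50 36 65
f 62 65 39
f 50 65 62
f 29 62 66
f 62 39 70
f 66 70 40
f 62 70 66
f 30 46 57
f 46 34 60
f 57 60 38
f 46 60 57
f 34 69 47
f 69 40 68
f 47 68 33
f 69 68 47
f 40 70 67
f 70 39 63
f 67 63 31
f 70 63 67
f 39 65 64
f 65 36 52
f 64 52 35
f 65 52 64
f 36 51 56
f 51 30 53
f 56 53 37
f 51 53 56
f 32 58 44
f 58 38 59
f 44 59 33
f 58 59 44
f 32 44 42
f 44 33 43
f 42 43 31
f 44 43 42
f 32 42 49
f 42 31 48
f 49 48 35
f 42 48 49
f 32 49 54
f 49 35 55
f 54 55 37
f 49 55 54
f 32 54 58
f 54 37 61
f 58 61 38
f 54 61 58
f 33 59 47
f 59 38 60
f 47 60 34
f 59 60 47
f 31 43 67
f 43 33 68
f 67 68 40
f 43 68 67
f 35 48 64
f 48 31 63
f 64 63 39
f 48 63 64
f 37 55 56
f 55 35 52
f 56 52 36
f 55 52 56
f 38 61 57
f 61 37 53
f 57 53 30
f 61 53 57
f 72 74 71
f 75 72 71
f 71 74 73
f 73 75 71
f 72 78 74
f 76 72 75
f 76 78 72
f 74 78 73
f 77 75 73
f 73 78 77
f 77 76 75
f 78 76 77



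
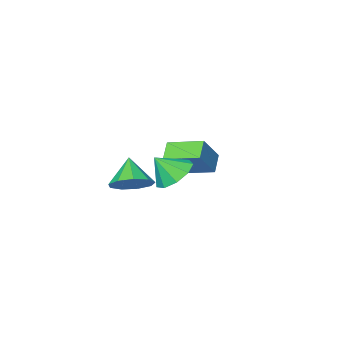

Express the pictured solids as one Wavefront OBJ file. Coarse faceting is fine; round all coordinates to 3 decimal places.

v 3.414 -0.116 -1.428
v 4.132 0.109 -0.971
v 3.046 -0.924 -0.452
v 3.677 0.48 -0.836
v 3.099 0.572 -0.978
v 2.669 0.342 -1.331
v 2.587 -0.102 -1.729
v 2.893 -0.553 -1.986
v 3.442 -0.799 -1.983
v 3.978 -0.726 -1.72
v 4.251 -0.367 -1.32
v 2.625 1.597 -0.387
v 3.292 1.447 -0.941
v 3.275 1.263 0.487
v 3.314 2.014 -0.741
v 3.014 2.386 -0.375
v 2.532 2.389 -0.015
v 2.093 2.022 0.171
v 1.903 1.455 0.096
v 2.05 0.956 -0.205
v 2.467 0.756 -0.591
v 2.957 0.95 -0.882
v -0.634 -3.353 -3.257
v -1.166 -3.903 -2.677
v -1.548 -2.09 -2.898
v -2.08 -2.639 -2.318
v 0.28 -3.021 -2.102
v -0.252 -3.57 -1.522
v -0.634 -1.757 -1.743
v -1.166 -2.307 -1.163
f 2 1 4
f 2 4 3
f 4 1 5
f 4 5 3
f 5 1 6
f 5 6 3
f 6 1 7
f 6 7 3
f 7 1 8
f 7 8 3
f 8 1 9
f 8 9 3
f 9 1 10
f 9 10 3
f 10 1 11
f 10 11 3
f 11 1 2
f 11 2 3
f 13 12 15
f 13 15 14
f 15 12 16
f 15 16 14
f 16 12 17
f 16 17 14
f 17 12 18
f 17 18 14
f 18 12 19
f 18 19 14
f 19 12 20
f 19 20 14
f 20 12 21
f 20 21 14
f 21 12 22
f 21 22 14
f 22 12 13
f 22 13 14
f 24 26 23
f 27 24 23
f 23 26 25
f 25 27 23
f 24 30 26
f 28 24 27
f 28 30 24
f 26 30 25
f 29 27 25
f 25 30 29
f 29 28 27
f 30 28 29



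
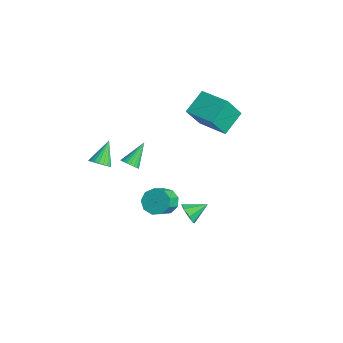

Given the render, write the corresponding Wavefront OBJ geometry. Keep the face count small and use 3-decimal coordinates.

v -2.518 3.243 0.12
v -2.349 2.235 1.722
v -3.075 4.602 1.035
v -2.906 3.594 2.636
v -0.614 3.886 0.324
v -0.445 2.878 1.925
v -1.171 5.245 1.238
v -1.002 4.237 2.84
v 1.855 0.112 -3.424
v 2.29 0.306 -4.016
v 2.085 1.268 -2.876
v 1.732 0.453 -4.092
v 1.246 0.399 -3.776
v 1.118 0.177 -3.254
v 1.421 -0.083 -2.831
v 1.979 -0.229 -2.756
v 2.465 -0.176 -3.072
v 2.593 0.046 -3.594
v -1.446 -3.749 0.126
v -0.879 -3.77 0.5
v -2.154 -2.791 1.254
v -0.833 -3.544 0.336
v -0.894 -3.353 0.137
v -1.05 -3.231 -0.065
v -1.274 -3.198 -0.234
v -1.529 -3.261 -0.34
v -1.769 -3.408 -0.366
v -1.953 -3.614 -0.307
v -2.05 -3.843 -0.172
v -2.043 -4.056 0.013
v -1.932 -4.216 0.219
v -1.737 -4.295 0.408
v -1.493 -4.28 0.549
v -1.24 -4.173 0.616
v -1.023 -3.993 0.599
v 0.749 -2.945 1.458
v 1.228 -2.638 1.344
v 0.271 -1.795 2.542
v 1.072 -2.55 1.182
v 0.861 -2.53 1.068
v 0.63 -2.582 1.021
v 0.419 -2.697 1.05
v 0.266 -2.854 1.15
v 0.196 -3.027 1.302
v 0.222 -3.186 1.482
v 0.338 -3.303 1.658
v 0.526 -3.358 1.799
v 0.752 -3.342 1.881
v 0.978 -3.257 1.89
v 1.164 -3.118 1.825
v 1.278 -2.949 1.696
v 1.3 -2.779 1.526
v -0.511 -0.145 -4.114
v 0.231 -0.12 -4.622
v 0.854 -1.011 -3.755
v 0.111 -1.035 -3.246
v 0.257 0.318 -4.19
v 0.88 -0.572 -3.323
v -0.077 0.54 -3.723
v 0.546 -0.351 -2.856
v -0.614 0.441 -3.438
v 0.009 -0.449 -2.571
v -1.103 0.068 -3.47
v -0.48 -0.822 -2.603
v -1.315 -0.404 -3.802
v -0.692 -1.294 -2.935
v -1.151 -0.755 -4.281
v -0.528 -1.646 -3.414
v -0.688 -0.821 -4.681
v -0.065 -1.711 -3.814
v -0.142 -0.57 -4.815
v 0.481 -1.46 -3.948
f 2 4 1
f 5 2 1
f 1 4 3
f 3 5 1
f 2 8 4
f 6 2 5
f 6 8 2
f 4 8 3
f 7 5 3
f 3 8 7
f 7 6 5
f 8 6 7
f 10 9 12
f 10 12 11
f 12 9 13
f 12 13 11
f 13 9 14
f 13 14 11
f 14 9 15
f 14 15 11
f 15 9 16
f 15 16 11
f 16 9 17
f 16 17 11
f 17 9 18
f 17 18 11
f 18 9 10
f 18 10 11
f 20 19 22
f 20 22 21
f 22 19 23
f 22 23 21
f 23 19 24
f 23 24 21
f 24 19 25
f 24 25 21
f 25 19 26
f 25 26 21
f 26 19 27
f 26 27 21
f 27 19 28
f 27 28 21
f 28 19 29
f 28 29 21
f 29 19 30
f 29 30 21
f 30 19 31
f 30 31 21
f 31 19 32
f 31 32 21
f 32 19 33
f 32 33 21
f 33 19 34
f 33 34 21
f 34 19 35
f 34 35 21
f 35 19 20
f 35 20 21
f 37 36 39
f 37 39 38
f 39 36 40
f 39 40 38
f 40 36 41
f 40 41 38
f 41 36 42
f 41 42 38
f 42 36 43
f 42 43 38
f 43 36 44
f 43 44 38
f 44 36 45
f 44 45 38
f 45 36 46
f 45 46 38
f 46 36 47
f 46 47 38
f 47 36 48
f 47 48 38
f 48 36 49
f 48 49 38
f 49 36 50
f 49 50 38
f 50 36 51
f 50 51 38
f 51 36 52
f 51 52 38
f 52 36 37
f 52 37 38
f 54 53 57
f 54 57 55
f 55 57 58
f 55 58 56
f 57 53 59
f 57 59 58
f 58 59 60
f 58 60 56
f 59 53 61
f 59 61 60
f 60 61 62
f 60 62 56
f 61 53 63
f 61 63 62
f 62 63 64
f 62 64 56
f 63 53 65
f 63 65 64
f 64 65 66
f 64 66 56
f 65 53 67
f 65 67 66
f 66 67 68
f 66 68 56
f 67 53 69
f 67 69 68
f 68 69 70
f 68 70 56
f 69 53 71
f 69 71 70
f 70 71 72
f 70 72 56
f 71 53 54
f 71 54 72
f 72 54 55
f 72 55 56



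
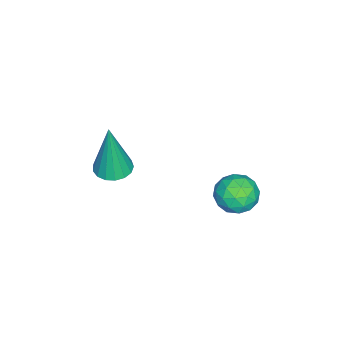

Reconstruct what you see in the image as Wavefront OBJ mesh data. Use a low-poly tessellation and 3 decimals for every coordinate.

v 2.297 2.577 -2.387
v 2.683 2.35 -1.764
v 1.917 1.41 -2.576
v 2.303 1.183 -1.953
v 1.681 1.626 -1.878
v 1.916 2.347 -1.761
v 2.684 1.413 -2.579
v 2.919 2.134 -2.462
v 2.923 1.63 -1.882
v 2.303 1.762 -1.45
v 2.297 1.998 -2.89
v 1.677 2.13 -2.458
v 2.524 2.566 -2.059
v 2.076 1.194 -2.281
v 1.711 1.454 -2.237
v 1.938 1.321 -1.871
v 2.072 2.564 -2.057
v 2.3 2.431 -1.691
v 1.71 2.005 -1.758
v 2.3 1.329 -2.649
v 2.528 1.196 -2.283
v 2.662 2.439 -2.469
v 2.889 2.306 -2.103
v 2.89 1.755 -2.582
v 2.891 2.01 -1.762
v 2.668 1.324 -1.873
v 2.892 1.459 -2.241
v 3.03 1.883 -2.172
v 2.527 2.087 -1.508
v 2.303 1.401 -1.619
v 1.938 1.662 -1.575
v 2.076 2.085 -1.506
v 2.668 1.664 -1.577
v 2.297 2.359 -2.721
v 2.073 1.673 -2.832
v 2.524 1.675 -2.834
v 2.662 2.098 -2.765
v 1.932 2.436 -2.467
v 1.709 1.75 -2.578
v 1.57 1.877 -2.168
v 1.708 2.301 -2.099
v 1.932 2.096 -2.763
v 2.889 -1.951 -1.502
v 3.264 -1.432 -1.513
v 3.031 -2.009 0.562
v 2.981 -1.317 -1.49
v 2.677 -1.348 -1.47
v 2.421 -1.516 -1.458
v 2.273 -1.784 -1.455
v 2.266 -2.09 -1.463
v 2.402 -2.365 -1.481
v 2.649 -2.544 -1.503
v 2.952 -2.587 -1.525
v 3.24 -2.485 -1.541
v 3.448 -2.26 -1.549
v 3.528 -1.964 -1.546
v 3.461 -1.665 -1.533
f 1 38 17
f 38 12 41
f 17 41 6
f 38 41 17
f 1 17 13
f 17 6 18
f 13 18 2
f 17 18 13
f 1 13 22
f 13 2 23
f 22 23 8
f 13 23 22
f 1 22 34
f 22 8 37
f 34 37 11
f 22 37 34
f 1 34 38
f 34 11 42
f 38 42 12
f 34 42 38
f 2 18 29
f 18 6 32
f 29 32 10
f 18 32 29
f 6 41 19
f 41 12 40
f 19 40 5
f 41 40 19
f 12 42 39
f 42 11 35
f 39 35 3
f 42 35 39
f 11 37 36
f 37 8 24
f 36 24 7
f 37 24 36
f 8 23 28
f 23 2 25
f 28 25 9
f 23 25 28
f 4 30 16
f 30 10 31
f 16 31 5
f 30 31 16
f 4 16 14
f 16 5 15
f 14 15 3
f 16 15 14
f 4 14 21
f 14 3 20
f 21 20 7
f 14 20 21
f 4 21 26
f 21 7 27
f 26 27 9
f 21 27 26
f 4 26 30
f 26 9 33
f 30 33 10
f 26 33 30
f 5 31 19
f 31 10 32
f 19 32 6
f 31 32 19
f 3 15 39
f 15 5 40
f 39 40 12
f 15 40 39
f 7 20 36
f 20 3 35
f 36 35 11
f 20 35 36
f 9 27 28
f 27 7 24
f 28 24 8
f 27 24 28
f 10 33 29
f 33 9 25
f 29 25 2
f 33 25 29
f 44 43 46
f 44 46 45
f 46 43 47
f 46 47 45
f 47 43 48
f 47 48 45
f 48 43 49
f 48 49 45
f 49 43 50
f 49 50 45
f 50 43 51
f 50 51 45
f 51 43 52
f 51 52 45
f 52 43 53
f 52 53 45
f 53 43 54
f 53 54 45
f 54 43 55
f 54 55 45
f 55 43 56
f 55 56 45
f 56 43 57
f 56 57 45
f 57 43 44
f 57 44 45



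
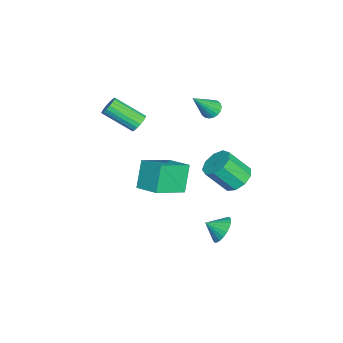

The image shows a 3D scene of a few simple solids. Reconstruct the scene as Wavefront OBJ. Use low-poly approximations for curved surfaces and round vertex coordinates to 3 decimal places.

v 2.265 3.63 -3.943
v 2.947 3.98 -3.49
v 2.355 2.75 -3.397
v 2.678 4.076 -3.292
v 2.346 4.103 -3.193
v 2.002 4.059 -3.209
v 1.698 3.949 -3.336
v 1.481 3.791 -3.555
v 1.382 3.609 -3.834
v 1.419 3.429 -4.129
v 1.584 3.281 -4.396
v 1.853 3.185 -4.594
v 2.185 3.158 -4.693
v 2.529 3.202 -4.677
v 2.833 3.311 -4.55
v 3.05 3.469 -4.331
v 3.149 3.652 -4.052
v 3.112 3.831 -3.757
v 2.481 -0.592 1.418
v 3.287 0.567 1.829
v 1.123 0.681 0.49
v 1.929 1.84 0.901
v 3.391 -0.7 -0.061
v 4.197 0.459 0.35
v 2.033 0.573 -0.989
v 2.839 1.732 -0.578
v 0.206 -1.107 2.526
v 0.676 -1.359 2.229
v 0.483 -3.025 3.337
v 0.014 -2.773 3.634
v 0.797 -1.234 2.438
v 0.604 -2.9 3.546
v 0.8 -1.084 2.664
v 0.607 -2.75 3.772
v 0.686 -0.938 2.863
v 0.493 -2.604 3.971
v 0.477 -0.826 2.995
v 0.284 -2.492 4.103
v 0.214 -0.77 3.034
v 0.021 -2.436 4.142
v -0.05 -0.78 2.973
v -0.243 -2.446 4.081
v -0.263 -0.855 2.823
v -0.456 -2.521 3.931
v -0.384 -0.98 2.614
v -0.577 -2.646 3.722
v -0.387 -1.13 2.388
v -0.58 -2.796 3.496
v -0.273 -1.276 2.189
v -0.466 -2.942 3.297
v -0.064 -1.388 2.057
v -0.257 -3.054 3.165
v 0.199 -1.444 2.018
v 0.006 -3.11 3.126
v 0.463 -1.434 2.079
v 0.27 -3.1 3.187
v 1.41 4.305 -0.34
v 2.07 3.843 -0.822
v 2.271 2.712 0.537
v 1.61 3.175 1.02
v 2.34 4.31 -0.473
v 2.541 3.18 0.887
v 2.174 4.776 -0.062
v 2.375 3.645 1.298
v 1.651 5.021 0.22
v 1.852 3.89 1.579
v 1.014 4.932 0.239
v 1.215 3.801 1.599
v 0.563 4.549 -0.012
v 0.764 3.418 1.348
v 0.507 4.052 -0.417
v 0.708 2.922 0.943
v 0.874 3.674 -0.786
v 1.075 2.543 0.574
v 1.491 3.591 -0.946
v 1.692 2.461 0.414
v -1.979 2.408 2.437
v -1.419 2.637 2.23
v -1.081 1.532 3.903
v -1.509 2.841 2.407
v -1.693 2.959 2.59
v -1.933 2.968 2.743
v -2.182 2.866 2.835
v -2.392 2.673 2.848
v -2.519 2.428 2.78
v -2.54 2.179 2.644
v -2.45 1.975 2.467
v -2.266 1.857 2.283
v -2.026 1.848 2.131
v -1.776 1.95 2.039
v -1.567 2.143 2.026
v -1.439 2.388 2.094
f 2 1 4
f 2 4 3
f 4 1 5
f 4 5 3
f 5 1 6
f 5 6 3
f 6 1 7
f 6 7 3
f 7 1 8
f 7 8 3
f 8 1 9
f 8 9 3
f 9 1 10
f 9 10 3
f 10 1 11
f 10 11 3
f 11 1 12
f 11 12 3
f 12 1 13
f 12 13 3
f 13 1 14
f 13 14 3
f 14 1 15
f 14 15 3
f 15 1 16
f 15 16 3
f 16 1 17
f 16 17 3
f 17 1 18
f 17 18 3
f 18 1 2
f 18 2 3
f 20 22 19
f 23 20 19
f 19 22 21
f 21 23 19
f 20 26 22
f 24 20 23
f 24 26 20
f 22 26 21
f 25 23 21
f 21 26 25
f 25 24 23
f 26 24 25
f 28 27 31
f 28 31 29
f 29 31 32
f 29 32 30
f 31 27 33
f 31 33 32
f 32 33 34
f 32 34 30
f 33 27 35
f 33 35 34
f 34 35 36
f 34 36 30
f 35 27 37
f 35 37 36
f 36 37 38
f 36 38 30
f 37 27 39
f 37 39 38
f 38 39 40
f 38 40 30
f 39 27 41
f 39 41 40
f 40 41 42
f 40 42 30
f 41 27 43
f 41 43 42
f 42 43 44
f 42 44 30
f 43 27 45
f 43 45 44
f 44 45 46
f 44 46 30
f 45 27 47
f 45 47 46
f 46 47 48
f 46 48 30
f 47 27 49
f 47 49 48
f 48 49 50
f 48 50 30
f 49 27 51
f 49 51 50
f 50 51 52
f 50 52 30
f 51 27 53
f 51 53 52
f 52 53 54
f 52 54 30
f 53 27 55
f 53 55 54
f 54 55 56
f 54 56 30
f 55 27 28
f 55 28 56
f 56 28 29
f 56 29 30
f 58 57 61
f 58 61 59
f 59 61 62
f 59 62 60
f 61 57 63
f 61 63 62
f 62 63 64
f 62 64 60
f 63 57 65
f 63 65 64
f 64 65 66
f 64 66 60
f 65 57 67
f 65 67 66
f 66 67 68
f 66 68 60
f 67 57 69
f 67 69 68
f 68 69 70
f 68 70 60
f 69 57 71
f 69 71 70
f 70 71 72
f 70 72 60
f 71 57 73
f 71 73 72
f 72 73 74
f 72 74 60
f 73 57 75
f 73 75 74
f 74 75 76
f 74 76 60
f 75 57 58
f 75 58 76
f 76 58 59
f 76 59 60
f 78 77 80
f 78 80 79
f 80 77 81
f 80 81 79
f 81 77 82
f 81 82 79
f 82 77 83
f 82 83 79
f 83 77 84
f 83 84 79
f 84 77 85
f 84 85 79
f 85 77 86
f 85 86 79
f 86 77 87
f 86 87 79
f 87 77 88
f 87 88 79
f 88 77 89
f 88 89 79
f 89 77 90
f 89 90 79
f 90 77 91
f 90 91 79
f 91 77 92
f 91 92 79
f 92 77 78
f 92 78 79



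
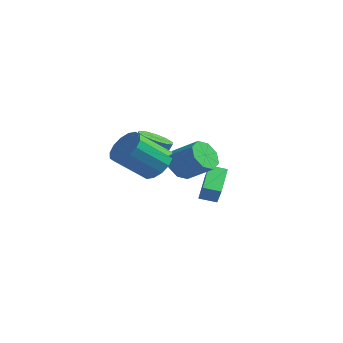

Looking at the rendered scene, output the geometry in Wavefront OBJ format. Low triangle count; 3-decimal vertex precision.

v 0.523 0.06 3.016
v 0.922 -0.537 2.6
v 2.135 -0.276 3.387
v 1.737 0.32 3.804
v 0.979 0.032 2.323
v 2.192 0.293 3.11
v 0.769 0.617 2.453
v 1.983 0.878 3.24
v 0.415 0.876 2.913
v 1.629 1.137 3.7
v 0.125 0.656 3.433
v 1.338 0.917 4.22
v 0.068 0.087 3.71
v 1.281 0.348 4.497
v 0.277 -0.498 3.58
v 1.491 -0.237 4.367
v 0.631 -0.757 3.12
v 1.845 -0.496 3.907
v -0.28 -0.478 2.998
v 0.174 -0.048 3.686
v -0.426 -1.371 4.91
v -0.88 -1.802 4.222
v -0.265 0.149 3.684
v -0.865 -1.174 4.908
v -0.708 0.179 3.498
v -1.309 -1.145 4.722
v -1.036 0.032 3.178
v -1.637 -1.292 4.402
v -1.162 -0.252 2.81
v -1.762 -1.575 4.034
v -1.051 -0.596 2.492
v -1.652 -1.92 3.716
v -0.734 -0.909 2.31
v -1.334 -2.232 3.534
v -0.295 -1.106 2.312
v -0.895 -2.429 3.536
v 0.149 -1.135 2.498
v -0.452 -2.459 3.722
v 0.477 -0.988 2.818
v -0.124 -2.312 4.042
v 0.602 -0.705 3.186
v 0.002 -2.028 4.41
v 0.492 -0.36 3.504
v -0.109 -1.684 4.728
v -2.804 0.987 1.905
v -2.064 1.27 1.597
v -1.616 1.896 3.246
v -2.356 1.613 3.555
v -2.418 1.654 1.547
v -1.971 2.281 3.196
v -2.92 1.784 1.634
v -2.472 2.41 3.283
v -3.377 1.609 1.824
v -2.93 2.236 3.474
v -3.615 1.197 2.046
v -3.168 1.823 3.695
v -3.544 0.704 2.214
v -3.096 1.33 3.863
v -3.189 0.319 2.264
v -2.742 0.946 3.913
v -2.688 0.19 2.177
v -2.24 0.816 3.826
v -2.23 0.364 1.986
v -1.783 0.991 3.636
v -1.992 0.777 1.765
v -1.545 1.403 3.414
v -0.897 2.788 -0.07
v -0.509 2.628 0.715
v -1.813 4.237 0.677
v -1.425 4.077 1.462
v -0.255 3.303 -0.282
v 0.133 3.143 0.503
v -1.171 4.752 0.465
v -0.783 4.592 1.25
f 2 1 5
f 2 5 3
f 3 5 6
f 3 6 4
f 5 1 7
f 5 7 6
f 6 7 8
f 6 8 4
f 7 1 9
f 7 9 8
f 8 9 10
f 8 10 4
f 9 1 11
f 9 11 10
f 10 11 12
f 10 12 4
f 11 1 13
f 11 13 12
f 12 13 14
f 12 14 4
f 13 1 15
f 13 15 14
f 14 15 16
f 14 16 4
f 15 1 17
f 15 17 16
f 16 17 18
f 16 18 4
f 17 1 2
f 17 2 18
f 18 2 3
f 18 3 4
f 20 19 23
f 20 23 21
f 21 23 24
f 21 24 22
f 23 19 25
f 23 25 24
f 24 25 26
f 24 26 22
f 25 19 27
f 25 27 26
f 26 27 28
f 26 28 22
f 27 19 29
f 27 29 28
f 28 29 30
f 28 30 22
f 29 19 31
f 29 31 30
f 30 31 32
f 30 32 22
f 31 19 33
f 31 33 32
f 32 33 34
f 32 34 22
f 33 19 35
f 33 35 34
f 34 35 36
f 34 36 22
f 35 19 37
f 35 37 36
f 36 37 38
f 36 38 22
f 37 19 39
f 37 39 38
f 38 39 40
f 38 40 22
f 39 19 41
f 39 41 40
f 40 41 42
f 40 42 22
f 41 19 43
f 41 43 42
f 42 43 44
f 42 44 22
f 43 19 20
f 43 20 44
f 44 20 21
f 44 21 22
f 46 45 49
f 46 49 47
f 47 49 50
f 47 50 48
f 49 45 51
f 49 51 50
f 50 51 52
f 50 52 48
f 51 45 53
f 51 53 52
f 52 53 54
f 52 54 48
f 53 45 55
f 53 55 54
f 54 55 56
f 54 56 48
f 55 45 57
f 55 57 56
f 56 57 58
f 56 58 48
f 57 45 59
f 57 59 58
f 58 59 60
f 58 60 48
f 59 45 61
f 59 61 60
f 60 61 62
f 60 62 48
f 61 45 63
f 61 63 62
f 62 63 64
f 62 64 48
f 63 45 65
f 63 65 64
f 64 65 66
f 64 66 48
f 65 45 46
f 65 46 66
f 66 46 47
f 66 47 48
f 68 70 67
f 71 68 67
f 67 70 69
f 69 71 67
f 68 74 70
f 72 68 71
f 72 74 68
f 70 74 69
f 73 71 69
f 69 74 73
f 73 72 71
f 74 72 73



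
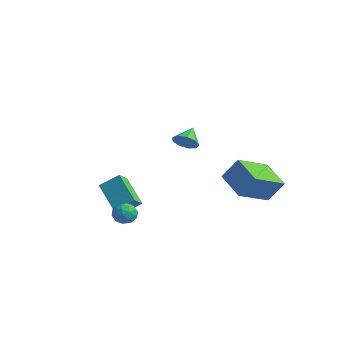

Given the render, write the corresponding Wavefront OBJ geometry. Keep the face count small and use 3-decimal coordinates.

v -0.538 -2.033 -3.394
v -0.147 -1.53 -3.258
v 0.147 -2.37 -4.122
v 0.538 -1.867 -3.986
v 0.458 -2.344 -3.549
v 0.034 -2.135 -3.099
v -0.034 -1.765 -4.281
v -0.458 -1.556 -3.831
v 0.165 -1.364 -3.807
v 0.469 -1.722 -3.355
v -0.469 -2.178 -4.025
v -0.165 -2.536 -3.573
v -0.403 -1.752 -3.262
v 0.403 -2.148 -4.118
v 0.355 -2.428 -3.861
v 0.585 -2.132 -3.781
v -0.296 -2.108 -3.169
v -0.066 -1.812 -3.089
v 0.289 -2.29 -3.26
v 0.066 -2.088 -4.291
v 0.296 -1.792 -4.211
v -0.585 -1.768 -3.599
v -0.355 -1.472 -3.519
v -0.289 -1.61 -4.12
v 0.01 -1.358 -3.505
v 0.413 -1.556 -3.933
v 0.076 -1.496 -4.106
v -0.172 -1.374 -3.841
v 0.189 -1.569 -3.239
v 0.592 -1.767 -3.667
v 0.545 -2.047 -3.41
v 0.296 -1.925 -3.146
v 0.372 -1.471 -3.561
v -0.592 -2.133 -3.713
v -0.189 -2.331 -4.141
v -0.296 -1.975 -4.234
v -0.545 -1.853 -3.97
v -0.413 -2.344 -3.447
v -0.01 -2.542 -3.875
v 0.172 -2.526 -3.539
v -0.076 -2.404 -3.274
v -0.372 -2.429 -3.819
v 2.815 -0.489 1.343
v 3.409 -0.35 1.569
v 2.405 0.209 1.997
v 3.311 -0.086 1.225
v 2.982 -0.01 0.937
v 2.574 -0.158 0.839
v 2.279 -0.461 0.977
v 2.235 -0.777 1.286
v 2.463 -0.958 1.623
v 2.855 -0.92 1.828
v 3.229 -0.68 1.807
v 2.485 4.44 -3.42
v 2.679 2.585 -2.672
v 0.936 4.575 -2.685
v 1.13 2.72 -1.936
v 3.07 4.96 -2.284
v 3.264 3.105 -1.535
v 1.521 5.095 -1.548
v 1.715 3.24 -0.8
v -4.509 -0.13 -3.898
v -4.229 -0.747 -3.454
v -3.911 0.657 -3.183
v -3.631 0.04 -2.739
v -2.949 -0.26 -5.061
v -2.669 -0.877 -4.617
v -2.351 0.527 -4.346
v -2.071 -0.09 -3.902
f 1 38 17
f 38 12 41
f 17 41 6
f 38 41 17
f 1 17 13
f 17 6 18
f 13 18 2
f 17 18 13
f 1 13 22
f 13 2 23
f 22 23 8
f 13 23 22
f 1 22 34
f 22 8 37
f 34 37 11
f 22 37 34
f 1 34 38
f 34 11 42
f 38 42 12
f 34 42 38
f 2 18 29
f 18 6 32
f 29 32 10
f 18 32 29
f 6 41 19
f 41 12 40
f 19 40 5
f 41 40 19
f 12 42 39
f 42 11 35
f 39 35 3
f 42 35 39
f 11 37 36
f 37 8 24
f 36 24 7
f 37 24 36
f 8 23 28
f 23 2 25
f 28 25 9
f 23 25 28
f 4 30 16
f 30 10 31
f 16 31 5
f 30 31 16
f 4 16 14
f 16 5 15
f 14 15 3
f 16 15 14
f 4 14 21
f 14 3 20
f 21 20 7
f 14 20 21
f 4 21 26
f 21 7 27
f 26 27 9
f 21 27 26
f 4 26 30
f 26 9 33
f 30 33 10
f 26 33 30
f 5 31 19
f 31 10 32
f 19 32 6
f 31 32 19
f 3 15 39
f 15 5 40
f 39 40 12
f 15 40 39
f 7 20 36
f 20 3 35
f 36 35 11
f 20 35 36
f 9 27 28
f 27 7 24
f 28 24 8
f 27 24 28
f 10 33 29
f 33 9 25
f 29 25 2
f 33 25 29
f 44 43 46
f 44 46 45
f 46 43 47
f 46 47 45
f 47 43 48
f 47 48 45
f 48 43 49
f 48 49 45
f 49 43 50
f 49 50 45
f 50 43 51
f 50 51 45
f 51 43 52
f 51 52 45
f 52 43 53
f 52 53 45
f 53 43 44
f 53 44 45
f 55 57 54
f 58 55 54
f 54 57 56
f 56 58 54
f 55 61 57
f 59 55 58
f 59 61 55
f 57 61 56
f 60 58 56
f 56 61 60
f 60 59 58
f 61 59 60
f 63 65 62
f 66 63 62
f 62 65 64
f 64 66 62
f 63 69 65
f 67 63 66
f 67 69 63
f 65 69 64
f 68 66 64
f 64 69 68
f 68 67 66
f 69 67 68



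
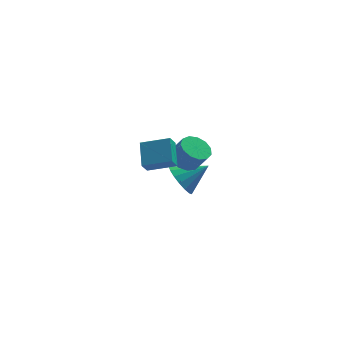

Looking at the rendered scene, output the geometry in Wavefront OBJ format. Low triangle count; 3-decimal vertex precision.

v -2.58 -4.132 2.703
v -2.598 -2.897 3.589
v -2.294 -3.681 2.081
v -2.312 -2.446 2.966
v -1.128 -4.434 3.154
v -1.146 -3.199 4.039
v -0.842 -3.983 2.531
v -0.86 -2.748 3.417
v -0.09 1.578 -0.411
v 0.681 1.458 -0.879
v 1.261 1.043 0.183
v 0.49 1.162 0.651
v 0.695 1.938 -0.699
v 1.275 1.522 0.364
v 0.459 2.303 -0.427
v 1.039 1.888 0.635
v 0.049 2.438 -0.151
v 0.629 2.023 0.912
v -0.405 2.3 0.043
v 0.175 1.885 1.106
v -0.759 1.933 0.093
v -0.179 1.517 1.155
v -0.901 1.453 -0.018
v -0.321 1.037 1.045
v -0.785 1.012 -0.253
v -0.205 0.596 0.809
v -0.449 0.751 -0.539
v 0.132 0.336 0.524
v 0.002 0.753 -0.784
v 0.582 0.337 0.279
v 0.423 1.016 -0.911
v 1.003 0.601 0.152
v -0.187 3.004 -2.937
v 0.304 3.473 -3.79
v 1.307 3.176 -1.983
v 0.092 3.874 -3.531
v -0.183 4.075 -3.137
v -0.459 4.032 -2.696
v -0.673 3.752 -2.311
v -0.775 3.302 -2.069
v -0.743 2.783 -2.025
v -0.583 2.314 -2.191
v -0.332 2.004 -2.527
v -0.049 1.923 -2.957
v 0.204 2.089 -3.383
v 0.366 2.465 -3.706
v 0.403 2.964 -3.853
f 2 4 1
f 5 2 1
f 1 4 3
f 3 5 1
f 2 8 4
f 6 2 5
f 6 8 2
f 4 8 3
f 7 5 3
f 3 8 7
f 7 6 5
f 8 6 7
f 10 9 13
f 10 13 11
f 11 13 14
f 11 14 12
f 13 9 15
f 13 15 14
f 14 15 16
f 14 16 12
f 15 9 17
f 15 17 16
f 16 17 18
f 16 18 12
f 17 9 19
f 17 19 18
f 18 19 20
f 18 20 12
f 19 9 21
f 19 21 20
f 20 21 22
f 20 22 12
f 21 9 23
f 21 23 22
f 22 23 24
f 22 24 12
f 23 9 25
f 23 25 24
f 24 25 26
f 24 26 12
f 25 9 27
f 25 27 26
f 26 27 28
f 26 28 12
f 27 9 29
f 27 29 28
f 28 29 30
f 28 30 12
f 29 9 31
f 29 31 30
f 30 31 32
f 30 32 12
f 31 9 10
f 31 10 32
f 32 10 11
f 32 11 12
f 34 33 36
f 34 36 35
f 36 33 37
f 36 37 35
f 37 33 38
f 37 38 35
f 38 33 39
f 38 39 35
f 39 33 40
f 39 40 35
f 40 33 41
f 40 41 35
f 41 33 42
f 41 42 35
f 42 33 43
f 42 43 35
f 43 33 44
f 43 44 35
f 44 33 45
f 44 45 35
f 45 33 46
f 45 46 35
f 46 33 47
f 46 47 35
f 47 33 34
f 47 34 35



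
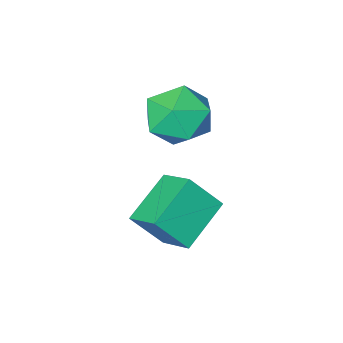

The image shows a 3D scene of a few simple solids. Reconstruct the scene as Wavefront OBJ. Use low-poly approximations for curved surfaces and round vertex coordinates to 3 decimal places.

v -3.318 1.13 1.251
v -2.81 0.801 0.353
v -4.81 0.419 0.667
v -4.302 0.09 -0.231
v -4.065 -0.365 0.722
v -3.143 0.074 1.083
v -4.477 1.146 -0.063
v -3.555 1.585 0.298
v -3.526 0.811 -0.46
v -3.272 -0.123 0.026
v -4.348 1.343 0.994
v -4.094 0.409 1.48
v -3.732 1.718 -2.178
v -2.97 1.27 -1.157
v -3.872 2.823 -1.588
v -3.11 2.375 -0.568
v -2.35 2.305 -2.952
v -1.588 1.857 -1.932
v -2.49 3.41 -2.363
v -1.728 2.962 -1.342
f 1 12 6
f 1 6 2
f 1 2 8
f 1 8 11
f 1 11 12
f 2 6 10
f 6 12 5
f 12 11 3
f 11 8 7
f 8 2 9
f 4 10 5
f 4 5 3
f 4 3 7
f 4 7 9
f 4 9 10
f 5 10 6
f 3 5 12
f 7 3 11
f 9 7 8
f 10 9 2
f 14 16 13
f 17 14 13
f 13 16 15
f 15 17 13
f 14 20 16
f 18 14 17
f 18 20 14
f 16 20 15
f 19 17 15
f 15 20 19
f 19 18 17
f 20 18 19



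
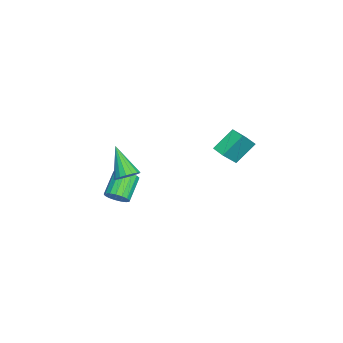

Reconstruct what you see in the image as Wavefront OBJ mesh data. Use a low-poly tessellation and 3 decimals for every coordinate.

v 4.221 -1.275 1.275
v 4.631 -0.929 1.799
v 2.999 -2.085 2.765
v 4.375 -0.691 1.719
v 4.084 -0.586 1.537
v 3.824 -0.639 1.295
v 3.655 -0.838 1.049
v 3.616 -1.137 0.854
v 3.715 -1.468 0.756
v 3.931 -1.754 0.777
v 4.212 -1.931 0.912
v 4.496 -1.957 1.13
v 4.717 -1.828 1.381
v 4.824 -1.571 1.609
v 4.793 -1.247 1.76
v 0.208 -2.51 -3.687
v 0.673 -2.127 -3.192
v -0.683 -1.767 -2.197
v -1.148 -2.15 -2.693
v 0.565 -1.865 -3.434
v -0.791 -1.504 -2.44
v 0.375 -1.75 -3.735
v -0.981 -1.389 -2.74
v 0.147 -1.81 -4.024
v -1.209 -1.449 -3.03
v -0.067 -2.03 -4.237
v -1.423 -1.669 -3.242
v -0.218 -2.36 -4.323
v -1.574 -1.999 -3.328
v -0.272 -2.724 -4.264
v -1.628 -2.364 -3.269
v -0.215 -3.04 -4.073
v -1.572 -2.679 -3.078
v -0.062 -3.234 -3.793
v -1.418 -2.874 -2.798
v 0.153 -3.263 -3.489
v -1.203 -2.902 -2.495
v 0.381 -3.119 -3.231
v -0.975 -2.758 -2.236
v 0.569 -2.835 -3.077
v -0.787 -2.475 -2.083
v 0.675 -2.478 -3.063
v -0.682 -2.117 -2.068
v -3.73 3.335 -2.426
v -4.545 4.366 -1.27
v -3.138 3.946 -2.554
v -3.954 4.977 -1.399
v -2.726 2.643 -1.101
v -3.542 3.674 0.054
v -2.135 3.254 -1.23
v -2.95 4.285 -0.074
f 2 1 4
f 2 4 3
f 4 1 5
f 4 5 3
f 5 1 6
f 5 6 3
f 6 1 7
f 6 7 3
f 7 1 8
f 7 8 3
f 8 1 9
f 8 9 3
f 9 1 10
f 9 10 3
f 10 1 11
f 10 11 3
f 11 1 12
f 11 12 3
f 12 1 13
f 12 13 3
f 13 1 14
f 13 14 3
f 14 1 15
f 14 15 3
f 15 1 2
f 15 2 3
f 17 16 20
f 17 20 18
f 18 20 21
f 18 21 19
f 20 16 22
f 20 22 21
f 21 22 23
f 21 23 19
f 22 16 24
f 22 24 23
f 23 24 25
f 23 25 19
f 24 16 26
f 24 26 25
f 25 26 27
f 25 27 19
f 26 16 28
f 26 28 27
f 27 28 29
f 27 29 19
f 28 16 30
f 28 30 29
f 29 30 31
f 29 31 19
f 30 16 32
f 30 32 31
f 31 32 33
f 31 33 19
f 32 16 34
f 32 34 33
f 33 34 35
f 33 35 19
f 34 16 36
f 34 36 35
f 35 36 37
f 35 37 19
f 36 16 38
f 36 38 37
f 37 38 39
f 37 39 19
f 38 16 40
f 38 40 39
f 39 40 41
f 39 41 19
f 40 16 42
f 40 42 41
f 41 42 43
f 41 43 19
f 42 16 17
f 42 17 43
f 43 17 18
f 43 18 19
f 45 47 44
f 48 45 44
f 44 47 46
f 46 48 44
f 45 51 47
f 49 45 48
f 49 51 45
f 47 51 46
f 50 48 46
f 46 51 50
f 50 49 48
f 51 49 50

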